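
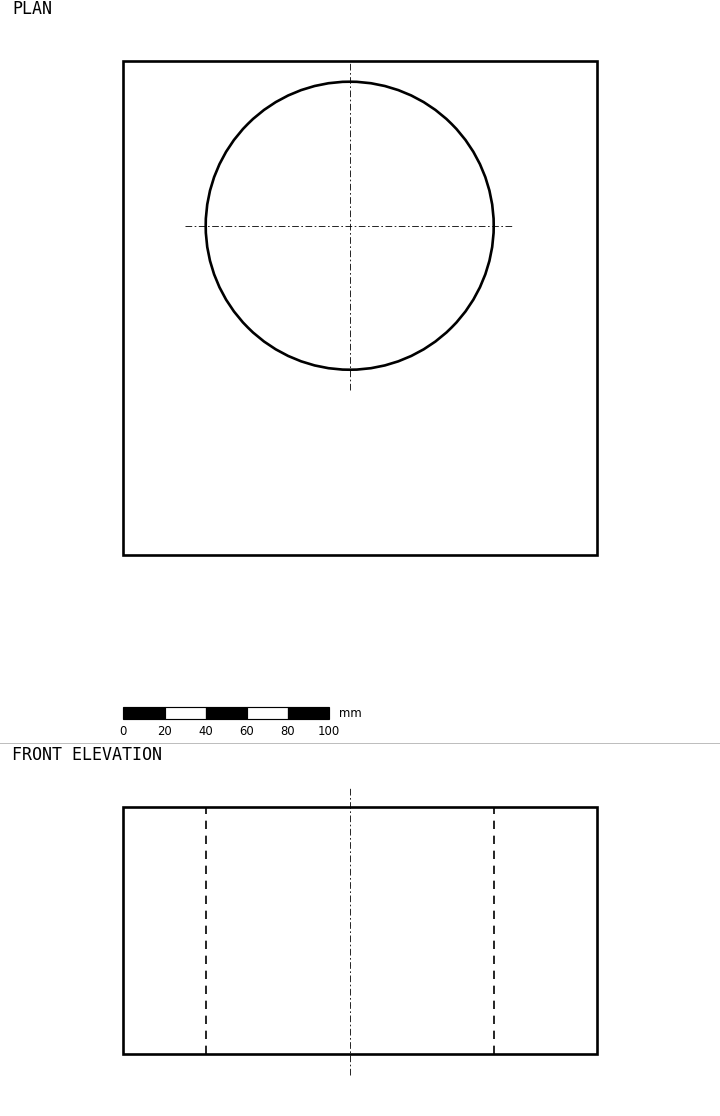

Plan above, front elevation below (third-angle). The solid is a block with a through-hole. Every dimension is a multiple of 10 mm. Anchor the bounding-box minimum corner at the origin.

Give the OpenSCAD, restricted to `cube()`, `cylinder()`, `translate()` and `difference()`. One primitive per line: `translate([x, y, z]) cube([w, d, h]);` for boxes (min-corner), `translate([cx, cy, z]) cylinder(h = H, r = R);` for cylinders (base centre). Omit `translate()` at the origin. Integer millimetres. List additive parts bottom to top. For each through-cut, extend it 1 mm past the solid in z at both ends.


difference() {
  cube([230, 240, 120]);
  translate([110, 160, -1]) cylinder(h = 122, r = 70);
}


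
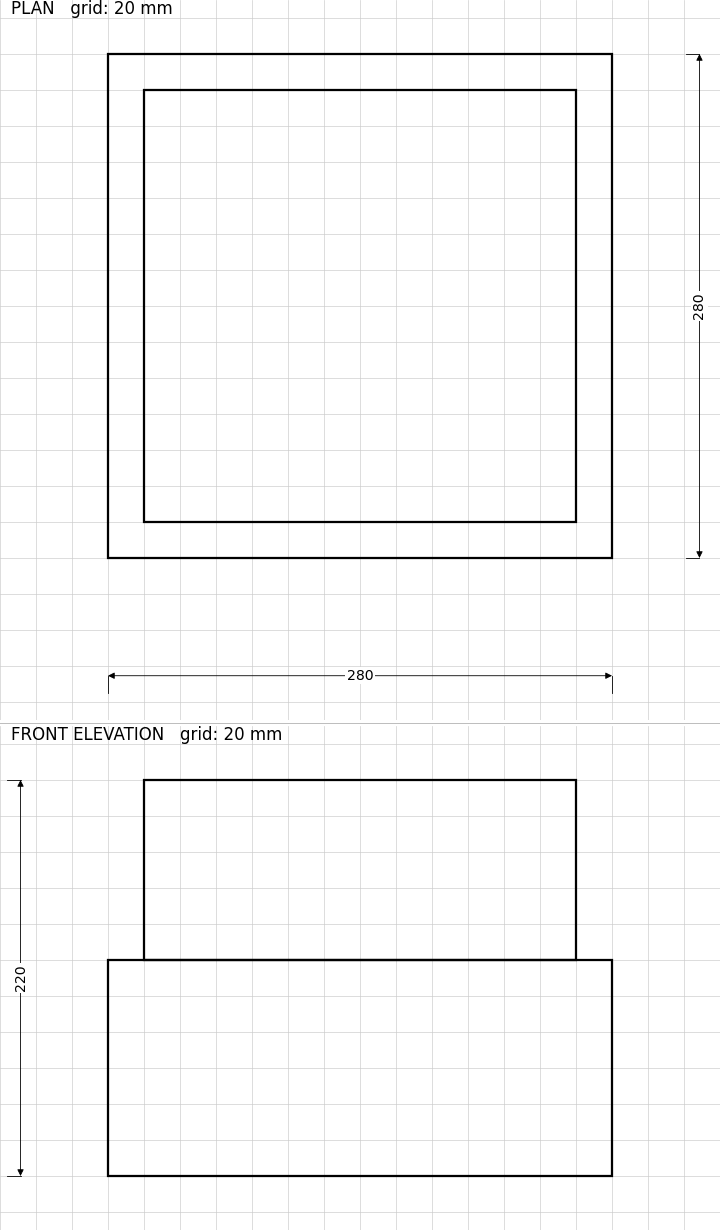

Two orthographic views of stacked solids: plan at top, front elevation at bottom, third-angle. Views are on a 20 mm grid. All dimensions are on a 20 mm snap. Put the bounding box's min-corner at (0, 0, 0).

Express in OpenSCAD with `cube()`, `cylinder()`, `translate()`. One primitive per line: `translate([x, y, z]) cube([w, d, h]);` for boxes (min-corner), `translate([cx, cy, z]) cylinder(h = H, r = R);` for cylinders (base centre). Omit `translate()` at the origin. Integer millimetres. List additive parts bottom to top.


cube([280, 280, 120]);
translate([20, 20, 120]) cube([240, 240, 100]);


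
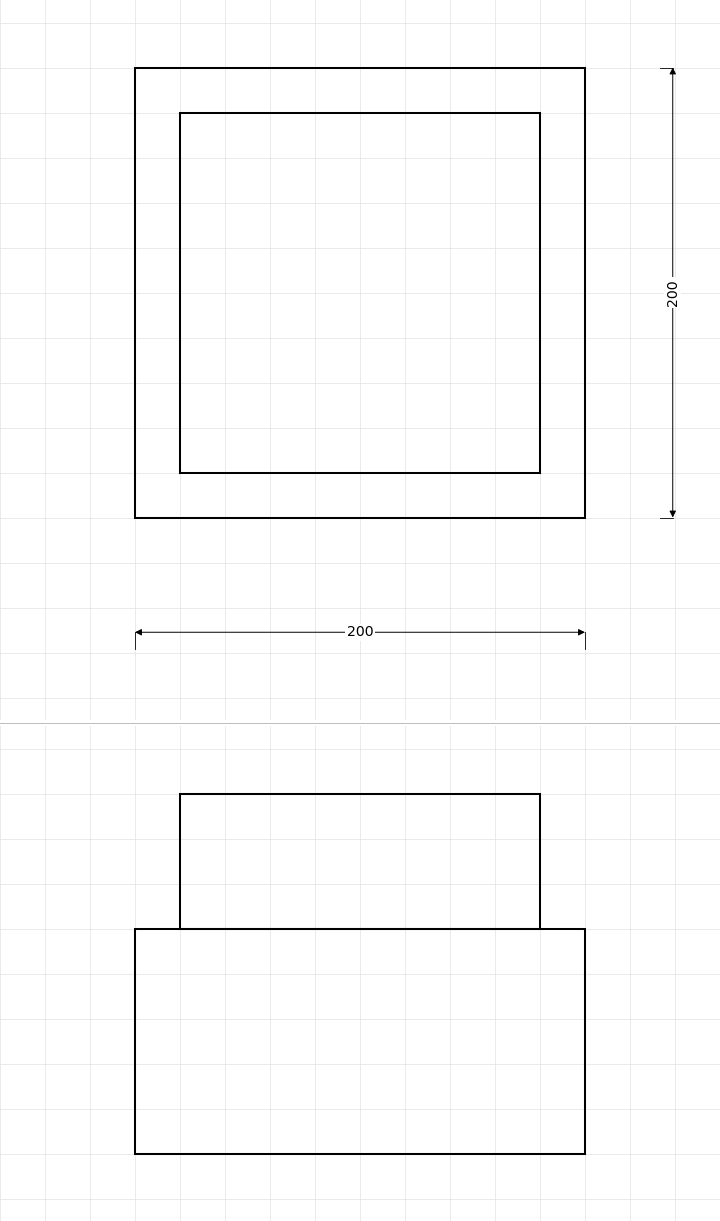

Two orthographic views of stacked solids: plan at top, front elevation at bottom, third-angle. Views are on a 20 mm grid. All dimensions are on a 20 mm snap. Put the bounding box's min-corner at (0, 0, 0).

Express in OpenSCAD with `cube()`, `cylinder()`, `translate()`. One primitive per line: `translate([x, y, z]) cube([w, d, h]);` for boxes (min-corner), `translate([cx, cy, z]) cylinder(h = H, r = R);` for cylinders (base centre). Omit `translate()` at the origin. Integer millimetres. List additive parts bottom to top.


cube([200, 200, 100]);
translate([20, 20, 100]) cube([160, 160, 60]);


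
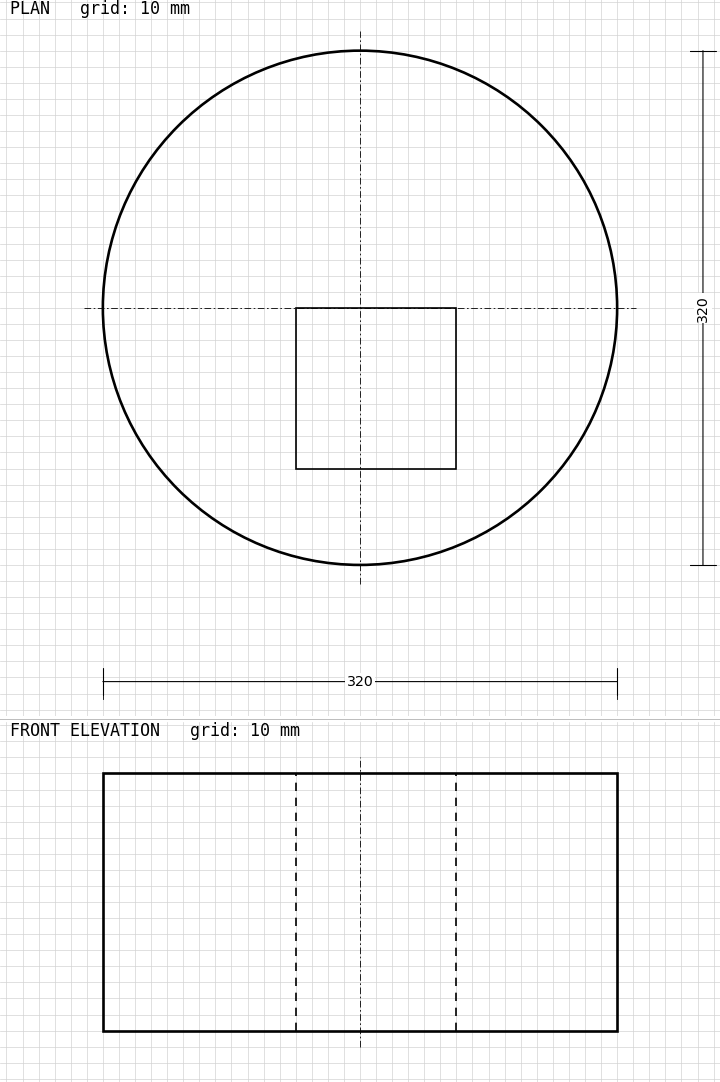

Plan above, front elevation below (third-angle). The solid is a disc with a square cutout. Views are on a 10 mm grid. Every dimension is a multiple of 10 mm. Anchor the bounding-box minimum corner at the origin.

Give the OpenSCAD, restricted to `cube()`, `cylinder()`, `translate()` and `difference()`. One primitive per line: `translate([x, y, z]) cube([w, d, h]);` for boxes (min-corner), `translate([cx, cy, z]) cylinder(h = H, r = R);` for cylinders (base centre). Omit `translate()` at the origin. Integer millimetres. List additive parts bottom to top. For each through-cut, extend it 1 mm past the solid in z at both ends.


difference() {
  translate([160, 160, 0]) cylinder(h = 160, r = 160);
  translate([120, 60, -1]) cube([100, 100, 162]);
}


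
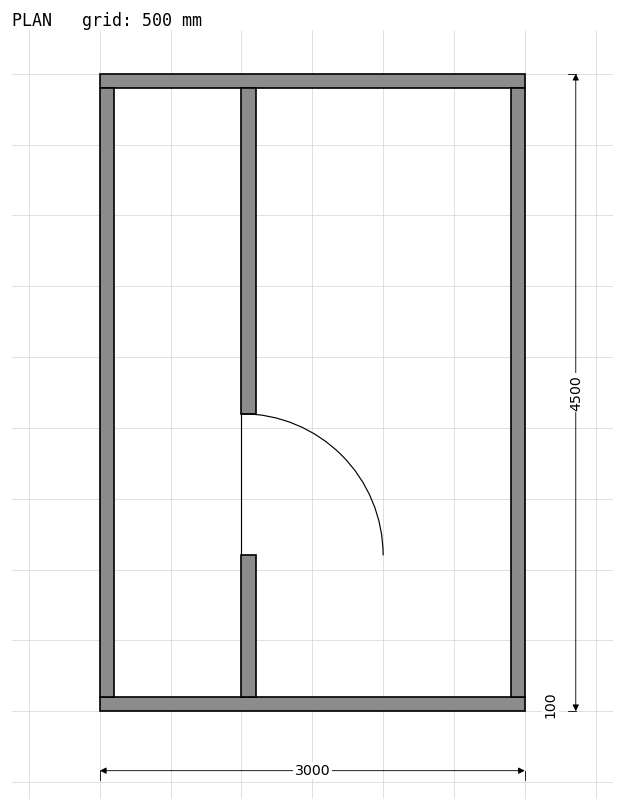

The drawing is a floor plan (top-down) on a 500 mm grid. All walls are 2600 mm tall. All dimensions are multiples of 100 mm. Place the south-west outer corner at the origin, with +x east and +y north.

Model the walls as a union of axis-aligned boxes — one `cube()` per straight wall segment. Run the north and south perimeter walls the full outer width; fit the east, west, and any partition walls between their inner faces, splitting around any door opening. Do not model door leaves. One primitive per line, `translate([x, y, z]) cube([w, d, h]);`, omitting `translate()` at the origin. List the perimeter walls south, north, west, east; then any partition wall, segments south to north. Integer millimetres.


cube([3000, 100, 2600]);
translate([0, 4400, 0]) cube([3000, 100, 2600]);
translate([0, 100, 0]) cube([100, 4300, 2600]);
translate([2900, 100, 0]) cube([100, 4300, 2600]);
translate([1000, 100, 0]) cube([100, 1000, 2600]);
translate([1000, 2100, 0]) cube([100, 2300, 2600]);


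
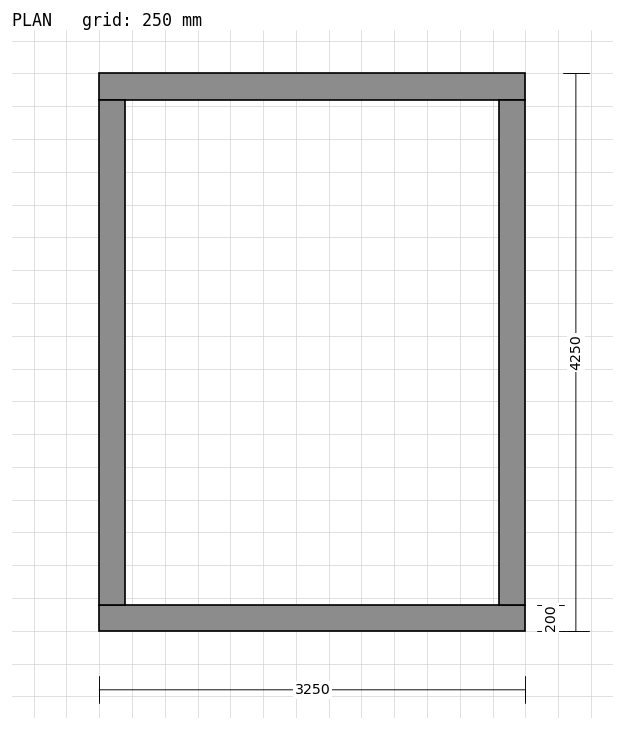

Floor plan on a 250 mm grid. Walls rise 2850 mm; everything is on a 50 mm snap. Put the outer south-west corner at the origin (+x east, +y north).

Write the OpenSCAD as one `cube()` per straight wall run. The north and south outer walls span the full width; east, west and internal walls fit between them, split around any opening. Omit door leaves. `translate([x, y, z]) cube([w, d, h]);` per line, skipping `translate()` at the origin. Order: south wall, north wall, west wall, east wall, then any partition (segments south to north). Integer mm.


cube([3250, 200, 2850]);
translate([0, 4050, 0]) cube([3250, 200, 2850]);
translate([0, 200, 0]) cube([200, 3850, 2850]);
translate([3050, 200, 0]) cube([200, 3850, 2850]);


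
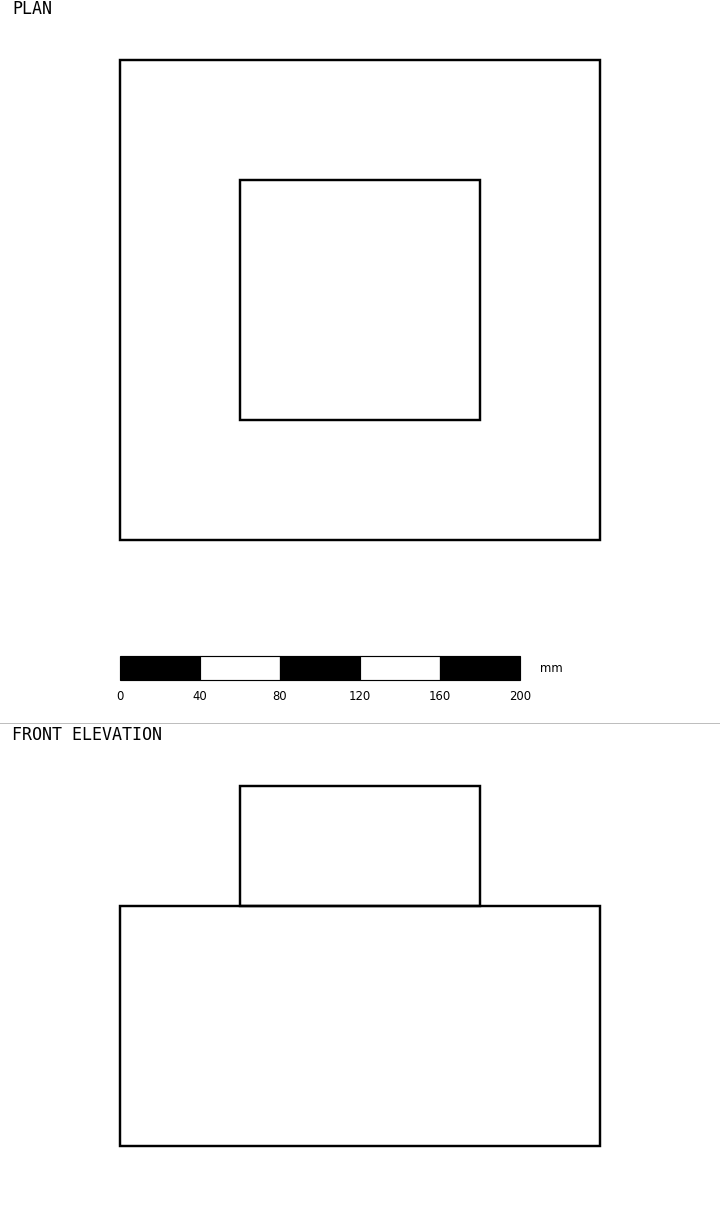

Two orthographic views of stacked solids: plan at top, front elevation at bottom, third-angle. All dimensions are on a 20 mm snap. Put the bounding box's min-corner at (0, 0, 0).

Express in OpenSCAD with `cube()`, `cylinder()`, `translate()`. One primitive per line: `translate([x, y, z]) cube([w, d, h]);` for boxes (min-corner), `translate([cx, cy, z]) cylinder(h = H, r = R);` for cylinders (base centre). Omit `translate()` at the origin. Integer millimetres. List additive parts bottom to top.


cube([240, 240, 120]);
translate([60, 60, 120]) cube([120, 120, 60]);


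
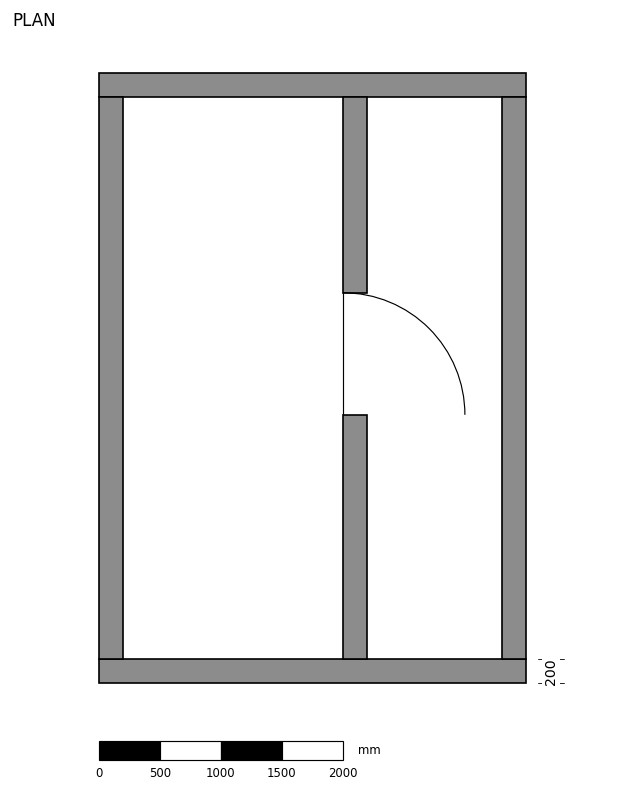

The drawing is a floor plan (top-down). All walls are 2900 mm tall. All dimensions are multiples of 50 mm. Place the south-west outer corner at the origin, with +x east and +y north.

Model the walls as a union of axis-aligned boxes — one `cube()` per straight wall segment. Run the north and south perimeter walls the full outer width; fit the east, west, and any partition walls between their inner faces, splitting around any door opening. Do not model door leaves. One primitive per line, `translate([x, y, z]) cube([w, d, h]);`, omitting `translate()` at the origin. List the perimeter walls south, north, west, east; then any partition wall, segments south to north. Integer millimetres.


cube([3500, 200, 2900]);
translate([0, 4800, 0]) cube([3500, 200, 2900]);
translate([0, 200, 0]) cube([200, 4600, 2900]);
translate([3300, 200, 0]) cube([200, 4600, 2900]);
translate([2000, 200, 0]) cube([200, 2000, 2900]);
translate([2000, 3200, 0]) cube([200, 1600, 2900]);


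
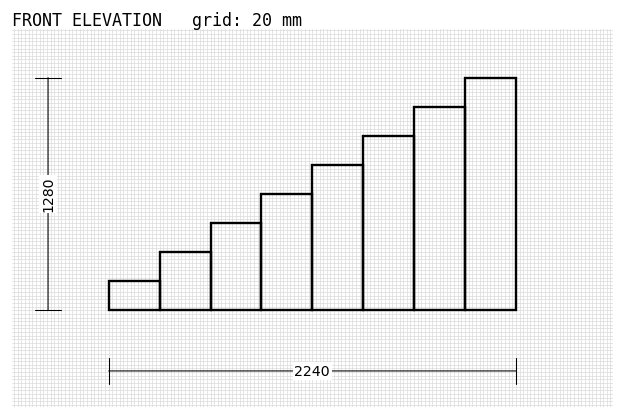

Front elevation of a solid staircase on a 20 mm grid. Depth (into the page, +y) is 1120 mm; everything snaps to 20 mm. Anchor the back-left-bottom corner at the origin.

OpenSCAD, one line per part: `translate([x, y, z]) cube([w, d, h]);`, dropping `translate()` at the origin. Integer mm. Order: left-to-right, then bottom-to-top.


cube([280, 1120, 160]);
translate([280, 0, 0]) cube([280, 1120, 320]);
translate([560, 0, 0]) cube([280, 1120, 480]);
translate([840, 0, 0]) cube([280, 1120, 640]);
translate([1120, 0, 0]) cube([280, 1120, 800]);
translate([1400, 0, 0]) cube([280, 1120, 960]);
translate([1680, 0, 0]) cube([280, 1120, 1120]);
translate([1960, 0, 0]) cube([280, 1120, 1280]);


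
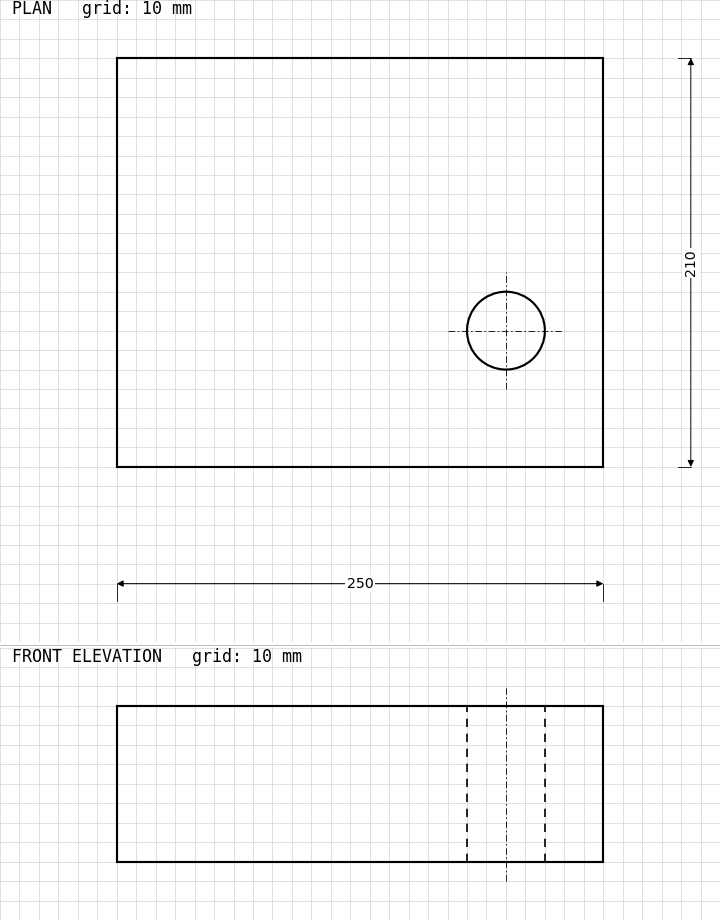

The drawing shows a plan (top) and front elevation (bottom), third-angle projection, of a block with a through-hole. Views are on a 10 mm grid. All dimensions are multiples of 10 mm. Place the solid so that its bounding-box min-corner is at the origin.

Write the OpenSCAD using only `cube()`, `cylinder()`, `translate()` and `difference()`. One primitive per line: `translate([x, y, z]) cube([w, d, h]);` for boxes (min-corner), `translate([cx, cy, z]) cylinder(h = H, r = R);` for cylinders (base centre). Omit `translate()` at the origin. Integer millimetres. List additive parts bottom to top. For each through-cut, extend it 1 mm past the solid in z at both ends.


difference() {
  cube([250, 210, 80]);
  translate([200, 70, -1]) cylinder(h = 82, r = 20);
}


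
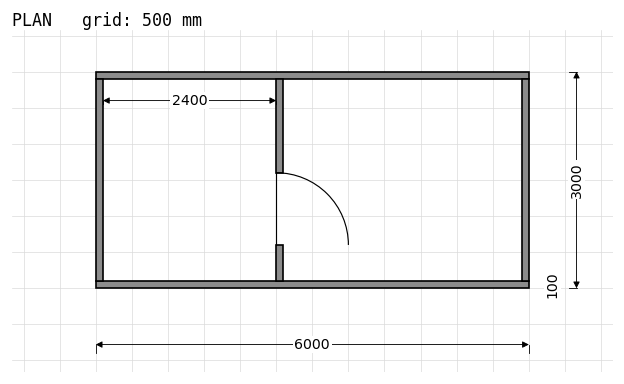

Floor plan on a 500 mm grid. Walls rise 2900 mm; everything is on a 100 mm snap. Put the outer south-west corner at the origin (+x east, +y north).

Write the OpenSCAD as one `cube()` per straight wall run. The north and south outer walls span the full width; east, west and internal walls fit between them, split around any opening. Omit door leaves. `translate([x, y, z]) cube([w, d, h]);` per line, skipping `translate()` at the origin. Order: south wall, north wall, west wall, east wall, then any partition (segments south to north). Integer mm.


cube([6000, 100, 2900]);
translate([0, 2900, 0]) cube([6000, 100, 2900]);
translate([0, 100, 0]) cube([100, 2800, 2900]);
translate([5900, 100, 0]) cube([100, 2800, 2900]);
translate([2500, 100, 0]) cube([100, 500, 2900]);
translate([2500, 1600, 0]) cube([100, 1300, 2900]);


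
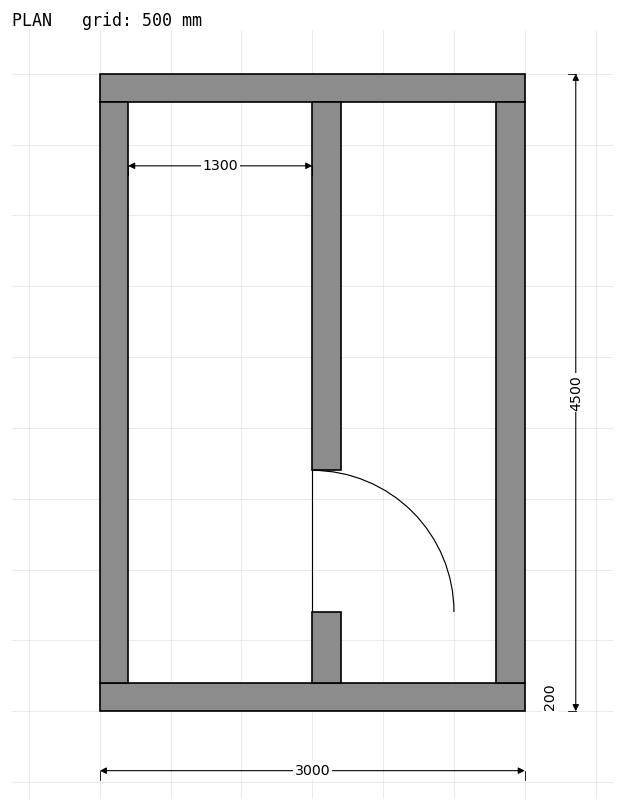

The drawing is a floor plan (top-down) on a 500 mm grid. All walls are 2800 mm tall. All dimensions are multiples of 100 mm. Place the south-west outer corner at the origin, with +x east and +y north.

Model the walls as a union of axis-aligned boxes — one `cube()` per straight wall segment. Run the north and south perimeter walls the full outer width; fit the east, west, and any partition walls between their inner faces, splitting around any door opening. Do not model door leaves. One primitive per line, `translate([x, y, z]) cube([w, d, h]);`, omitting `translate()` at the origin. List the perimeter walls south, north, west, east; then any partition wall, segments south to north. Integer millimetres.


cube([3000, 200, 2800]);
translate([0, 4300, 0]) cube([3000, 200, 2800]);
translate([0, 200, 0]) cube([200, 4100, 2800]);
translate([2800, 200, 0]) cube([200, 4100, 2800]);
translate([1500, 200, 0]) cube([200, 500, 2800]);
translate([1500, 1700, 0]) cube([200, 2600, 2800]);


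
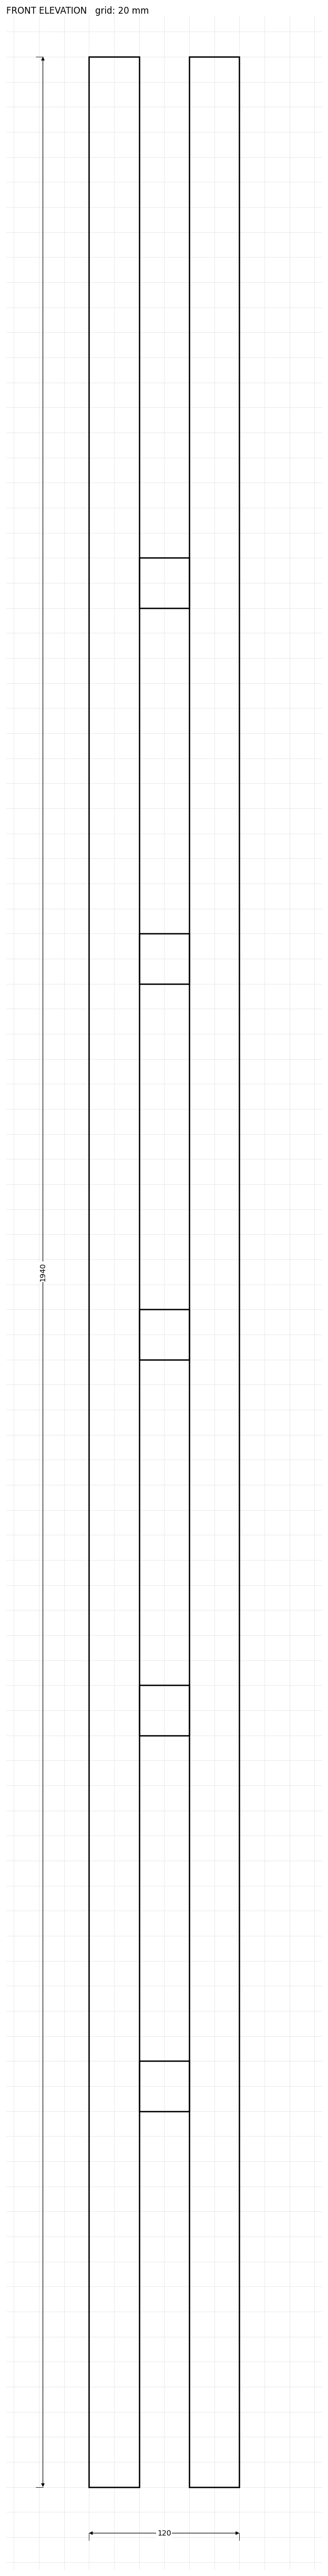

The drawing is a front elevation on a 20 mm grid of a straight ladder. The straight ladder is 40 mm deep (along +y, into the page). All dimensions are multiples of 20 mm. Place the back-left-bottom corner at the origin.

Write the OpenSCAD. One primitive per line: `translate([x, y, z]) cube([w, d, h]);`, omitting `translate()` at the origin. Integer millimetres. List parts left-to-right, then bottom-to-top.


cube([40, 40, 1940]);
translate([40, 0, 300]) cube([40, 40, 40]);
translate([40, 0, 600]) cube([40, 40, 40]);
translate([40, 0, 900]) cube([40, 40, 40]);
translate([40, 0, 1200]) cube([40, 40, 40]);
translate([40, 0, 1500]) cube([40, 40, 40]);
translate([80, 0, 0]) cube([40, 40, 1940]);


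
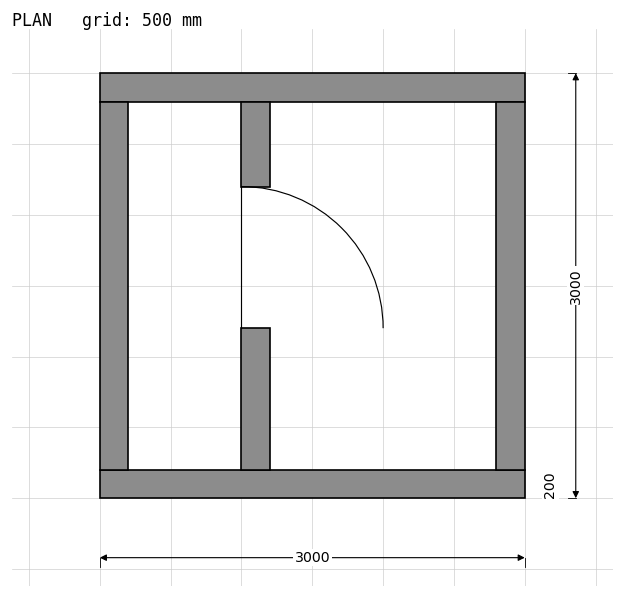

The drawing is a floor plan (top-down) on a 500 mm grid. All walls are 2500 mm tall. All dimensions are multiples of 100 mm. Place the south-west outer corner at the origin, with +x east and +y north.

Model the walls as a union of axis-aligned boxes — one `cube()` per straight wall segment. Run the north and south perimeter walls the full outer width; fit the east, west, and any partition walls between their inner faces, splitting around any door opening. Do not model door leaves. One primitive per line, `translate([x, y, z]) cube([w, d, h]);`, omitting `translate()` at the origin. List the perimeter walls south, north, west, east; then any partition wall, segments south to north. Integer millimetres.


cube([3000, 200, 2500]);
translate([0, 2800, 0]) cube([3000, 200, 2500]);
translate([0, 200, 0]) cube([200, 2600, 2500]);
translate([2800, 200, 0]) cube([200, 2600, 2500]);
translate([1000, 200, 0]) cube([200, 1000, 2500]);
translate([1000, 2200, 0]) cube([200, 600, 2500]);


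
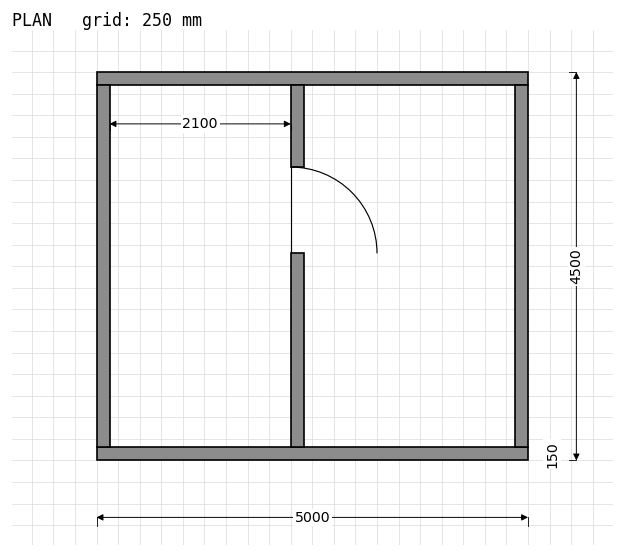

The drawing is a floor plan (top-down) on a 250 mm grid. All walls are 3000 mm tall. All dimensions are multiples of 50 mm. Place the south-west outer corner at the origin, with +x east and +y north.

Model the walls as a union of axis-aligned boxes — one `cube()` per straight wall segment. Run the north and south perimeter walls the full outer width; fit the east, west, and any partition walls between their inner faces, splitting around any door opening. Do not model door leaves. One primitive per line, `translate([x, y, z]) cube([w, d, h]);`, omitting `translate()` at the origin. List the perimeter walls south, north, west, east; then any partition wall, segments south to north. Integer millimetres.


cube([5000, 150, 3000]);
translate([0, 4350, 0]) cube([5000, 150, 3000]);
translate([0, 150, 0]) cube([150, 4200, 3000]);
translate([4850, 150, 0]) cube([150, 4200, 3000]);
translate([2250, 150, 0]) cube([150, 2250, 3000]);
translate([2250, 3400, 0]) cube([150, 950, 3000]);


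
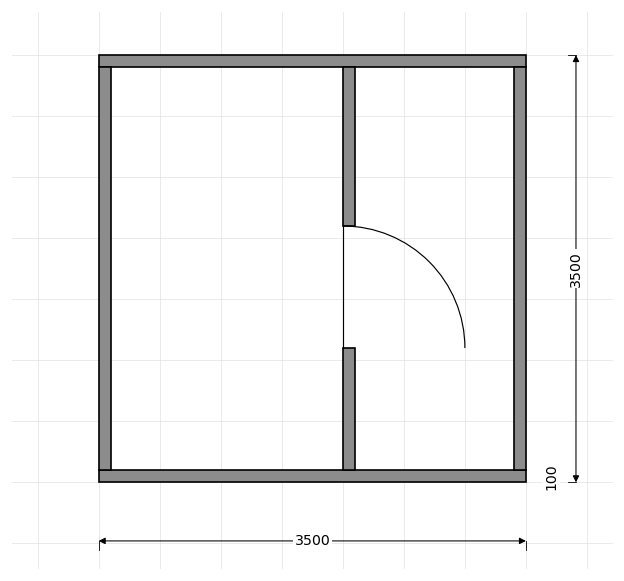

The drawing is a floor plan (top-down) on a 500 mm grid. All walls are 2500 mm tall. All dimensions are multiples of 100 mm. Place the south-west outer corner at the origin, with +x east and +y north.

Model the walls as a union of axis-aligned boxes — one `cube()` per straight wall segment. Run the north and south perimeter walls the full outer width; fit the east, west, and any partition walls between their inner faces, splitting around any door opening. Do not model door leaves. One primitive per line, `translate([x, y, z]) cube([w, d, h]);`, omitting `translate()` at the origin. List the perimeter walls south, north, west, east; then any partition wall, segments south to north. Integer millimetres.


cube([3500, 100, 2500]);
translate([0, 3400, 0]) cube([3500, 100, 2500]);
translate([0, 100, 0]) cube([100, 3300, 2500]);
translate([3400, 100, 0]) cube([100, 3300, 2500]);
translate([2000, 100, 0]) cube([100, 1000, 2500]);
translate([2000, 2100, 0]) cube([100, 1300, 2500]);


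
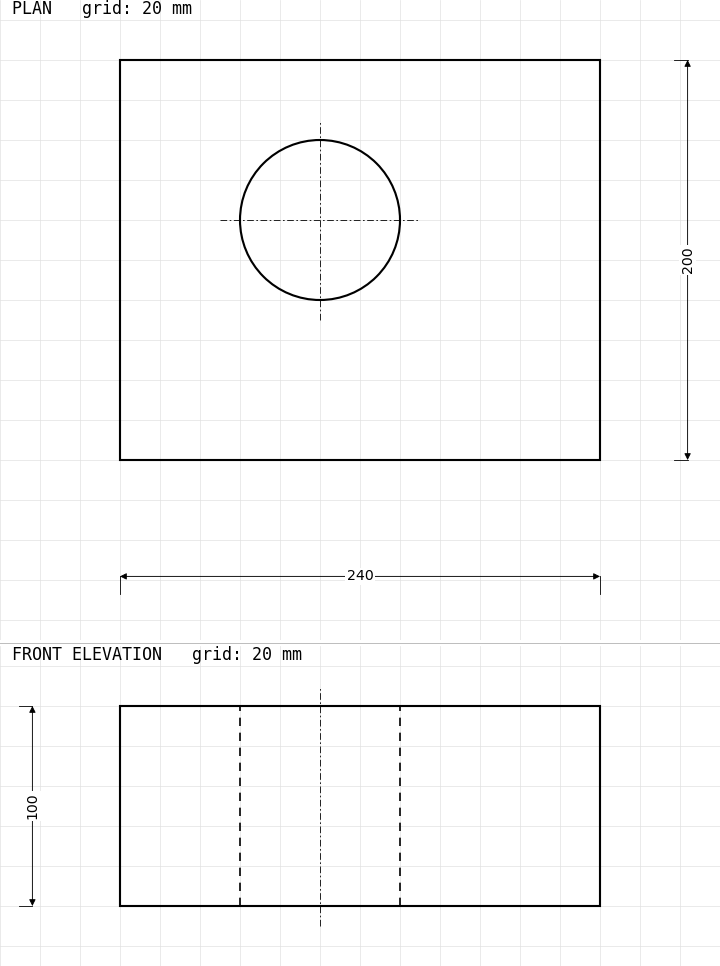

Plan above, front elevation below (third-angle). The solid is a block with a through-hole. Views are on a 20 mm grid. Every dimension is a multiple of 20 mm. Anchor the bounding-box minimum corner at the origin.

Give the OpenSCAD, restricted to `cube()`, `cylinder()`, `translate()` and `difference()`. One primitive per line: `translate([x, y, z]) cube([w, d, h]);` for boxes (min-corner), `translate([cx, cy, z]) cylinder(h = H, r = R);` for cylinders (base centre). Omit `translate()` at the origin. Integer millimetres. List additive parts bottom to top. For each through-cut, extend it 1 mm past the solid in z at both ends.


difference() {
  cube([240, 200, 100]);
  translate([100, 120, -1]) cylinder(h = 102, r = 40);
}


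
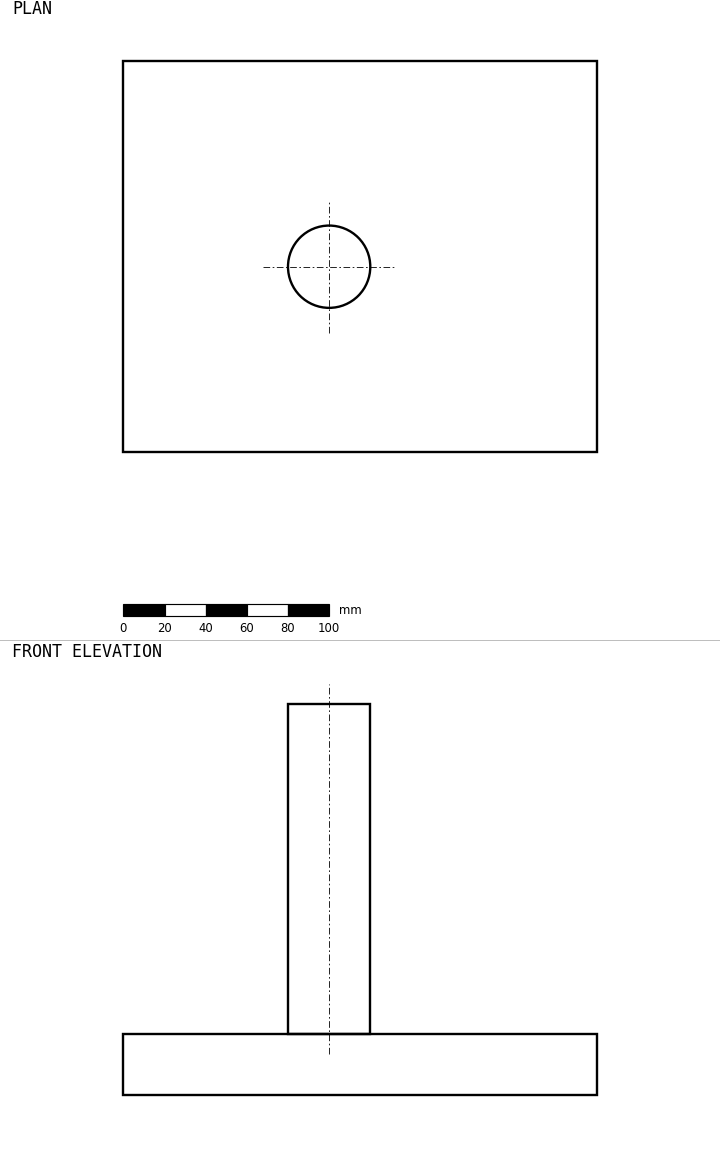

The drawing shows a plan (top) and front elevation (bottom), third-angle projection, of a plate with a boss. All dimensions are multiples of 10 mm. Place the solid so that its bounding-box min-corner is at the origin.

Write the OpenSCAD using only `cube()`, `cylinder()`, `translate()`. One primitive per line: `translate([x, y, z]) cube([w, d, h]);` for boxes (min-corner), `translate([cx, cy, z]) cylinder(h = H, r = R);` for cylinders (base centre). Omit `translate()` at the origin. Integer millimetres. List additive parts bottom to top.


cube([230, 190, 30]);
translate([100, 90, 30]) cylinder(h = 160, r = 20);


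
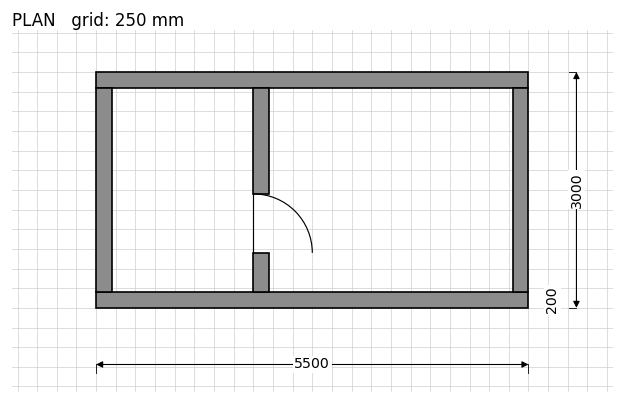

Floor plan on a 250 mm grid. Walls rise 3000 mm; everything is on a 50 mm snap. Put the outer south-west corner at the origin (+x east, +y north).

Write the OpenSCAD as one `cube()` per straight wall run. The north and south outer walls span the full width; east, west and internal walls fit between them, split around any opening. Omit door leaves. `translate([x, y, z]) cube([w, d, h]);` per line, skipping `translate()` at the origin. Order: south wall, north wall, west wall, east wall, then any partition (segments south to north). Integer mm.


cube([5500, 200, 3000]);
translate([0, 2800, 0]) cube([5500, 200, 3000]);
translate([0, 200, 0]) cube([200, 2600, 3000]);
translate([5300, 200, 0]) cube([200, 2600, 3000]);
translate([2000, 200, 0]) cube([200, 500, 3000]);
translate([2000, 1450, 0]) cube([200, 1350, 3000]);


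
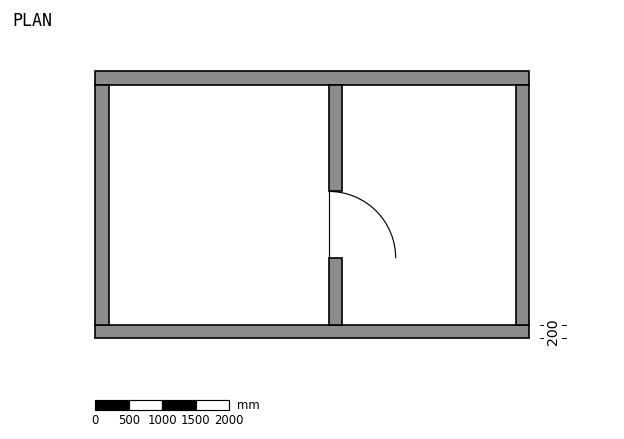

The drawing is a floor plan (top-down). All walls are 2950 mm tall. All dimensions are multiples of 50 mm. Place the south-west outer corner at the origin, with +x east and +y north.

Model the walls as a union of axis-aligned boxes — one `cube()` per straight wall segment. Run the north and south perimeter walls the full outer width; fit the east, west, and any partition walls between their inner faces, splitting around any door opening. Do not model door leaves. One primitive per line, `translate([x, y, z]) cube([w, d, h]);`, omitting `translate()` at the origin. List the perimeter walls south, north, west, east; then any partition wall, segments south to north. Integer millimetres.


cube([6500, 200, 2950]);
translate([0, 3800, 0]) cube([6500, 200, 2950]);
translate([0, 200, 0]) cube([200, 3600, 2950]);
translate([6300, 200, 0]) cube([200, 3600, 2950]);
translate([3500, 200, 0]) cube([200, 1000, 2950]);
translate([3500, 2200, 0]) cube([200, 1600, 2950]);


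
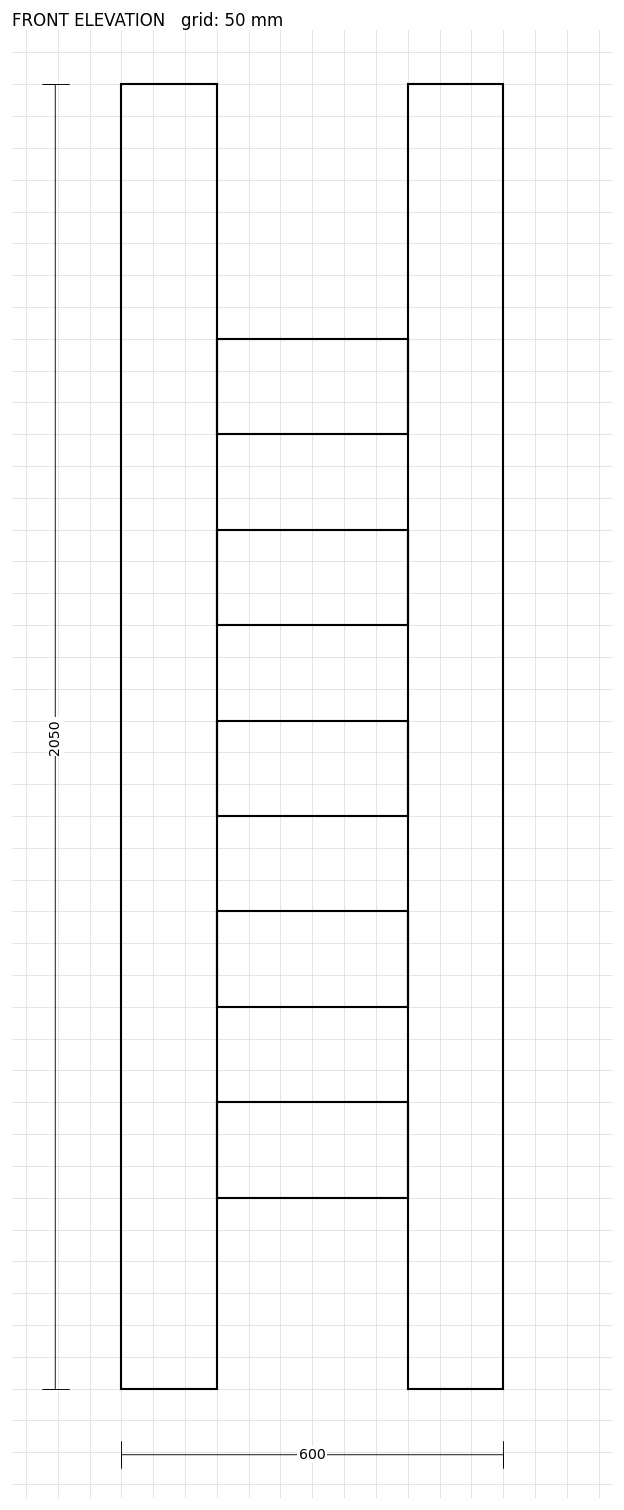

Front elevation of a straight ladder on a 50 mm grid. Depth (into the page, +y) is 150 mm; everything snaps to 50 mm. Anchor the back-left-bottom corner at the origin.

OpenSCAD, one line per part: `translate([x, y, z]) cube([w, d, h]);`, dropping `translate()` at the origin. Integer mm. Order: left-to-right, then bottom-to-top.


cube([150, 150, 2050]);
translate([150, 0, 300]) cube([300, 150, 150]);
translate([150, 0, 600]) cube([300, 150, 150]);
translate([150, 0, 900]) cube([300, 150, 150]);
translate([150, 0, 1200]) cube([300, 150, 150]);
translate([150, 0, 1500]) cube([300, 150, 150]);
translate([450, 0, 0]) cube([150, 150, 2050]);


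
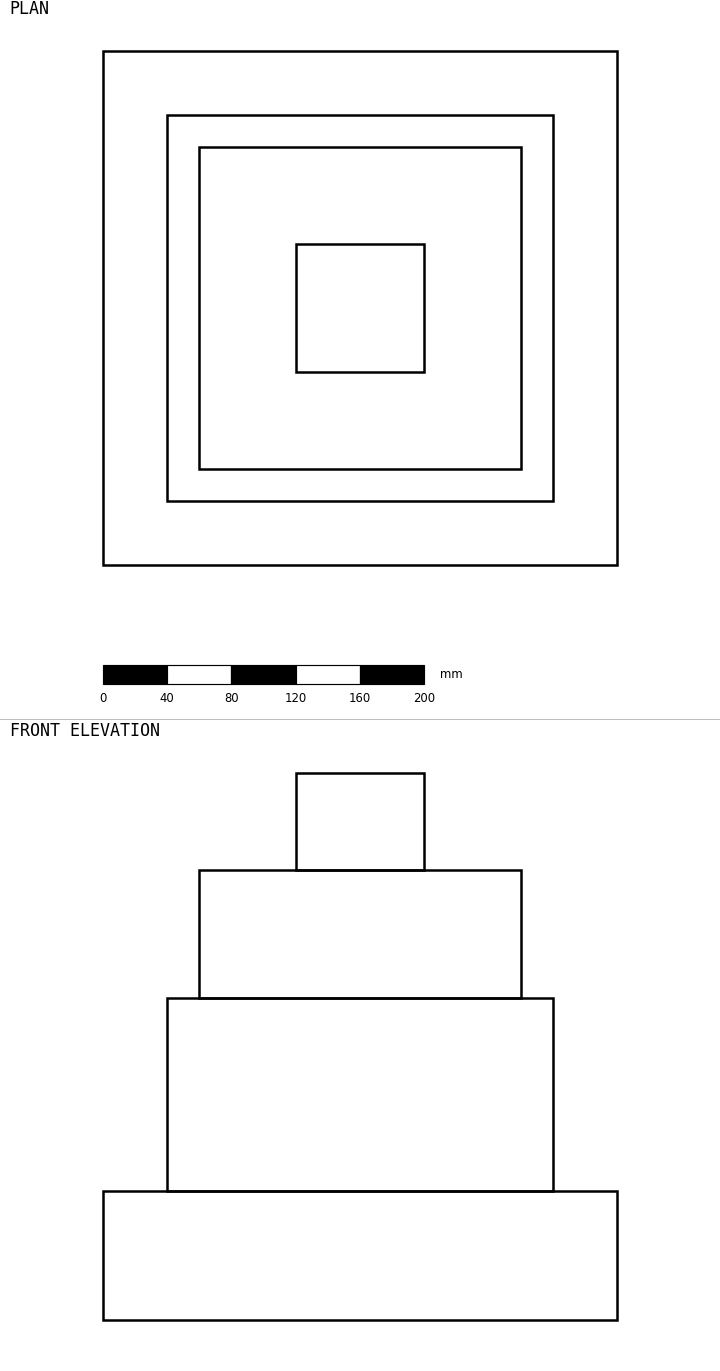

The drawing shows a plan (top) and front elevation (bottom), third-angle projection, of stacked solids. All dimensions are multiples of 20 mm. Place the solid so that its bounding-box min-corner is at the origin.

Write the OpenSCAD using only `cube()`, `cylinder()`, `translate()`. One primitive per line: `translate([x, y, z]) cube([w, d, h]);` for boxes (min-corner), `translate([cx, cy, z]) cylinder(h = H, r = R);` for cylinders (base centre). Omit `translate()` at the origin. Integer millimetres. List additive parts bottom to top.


cube([320, 320, 80]);
translate([40, 40, 80]) cube([240, 240, 120]);
translate([60, 60, 200]) cube([200, 200, 80]);
translate([120, 120, 280]) cube([80, 80, 60]);


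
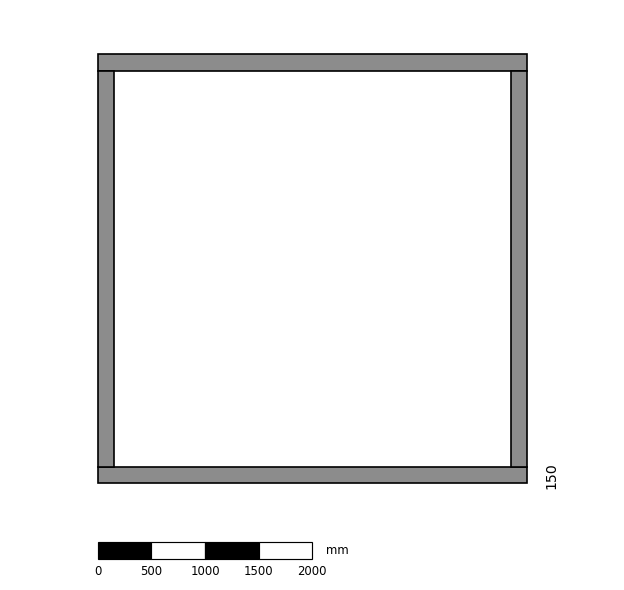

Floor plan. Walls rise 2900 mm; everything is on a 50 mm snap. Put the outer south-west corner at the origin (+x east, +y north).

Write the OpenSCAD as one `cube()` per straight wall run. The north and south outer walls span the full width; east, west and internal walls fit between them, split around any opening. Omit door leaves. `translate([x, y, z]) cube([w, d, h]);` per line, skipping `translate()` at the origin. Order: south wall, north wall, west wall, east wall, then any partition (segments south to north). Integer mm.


cube([4000, 150, 2900]);
translate([0, 3850, 0]) cube([4000, 150, 2900]);
translate([0, 150, 0]) cube([150, 3700, 2900]);
translate([3850, 150, 0]) cube([150, 3700, 2900]);


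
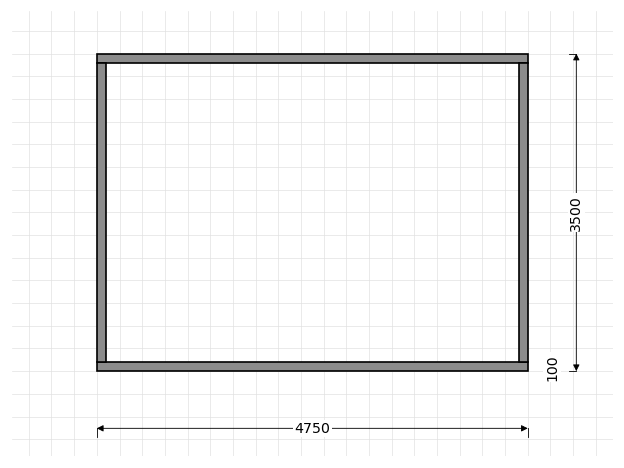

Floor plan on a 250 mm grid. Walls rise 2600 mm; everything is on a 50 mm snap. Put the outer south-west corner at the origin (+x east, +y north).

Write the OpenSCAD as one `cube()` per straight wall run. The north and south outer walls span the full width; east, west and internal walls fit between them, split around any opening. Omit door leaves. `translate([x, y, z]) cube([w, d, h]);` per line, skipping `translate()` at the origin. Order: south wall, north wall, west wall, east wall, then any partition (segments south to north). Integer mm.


cube([4750, 100, 2600]);
translate([0, 3400, 0]) cube([4750, 100, 2600]);
translate([0, 100, 0]) cube([100, 3300, 2600]);
translate([4650, 100, 0]) cube([100, 3300, 2600]);


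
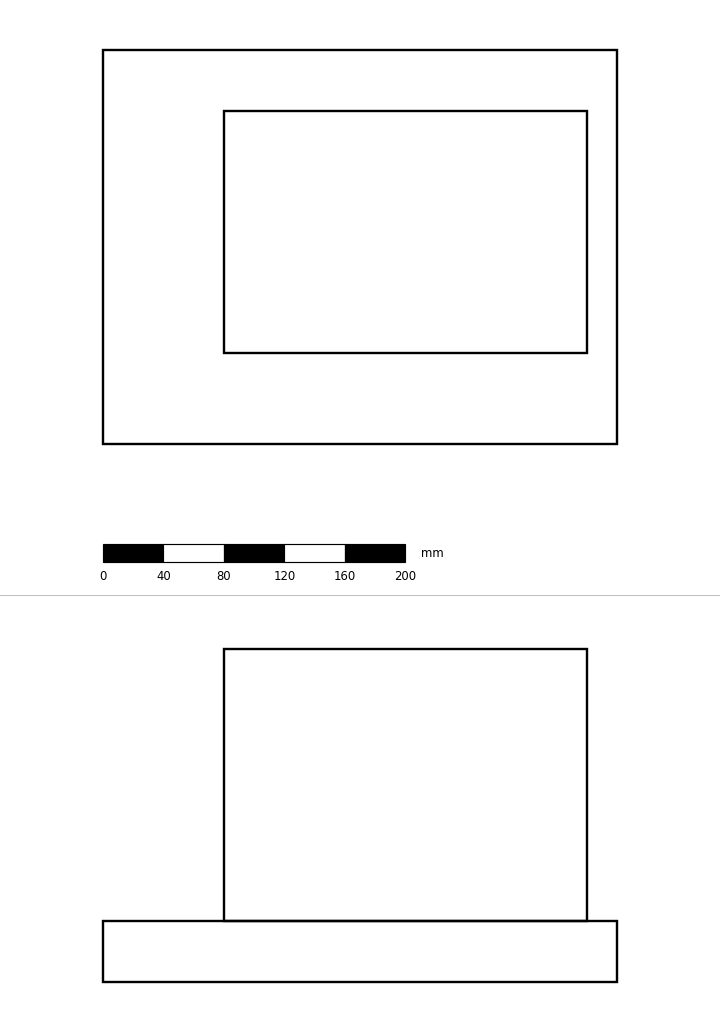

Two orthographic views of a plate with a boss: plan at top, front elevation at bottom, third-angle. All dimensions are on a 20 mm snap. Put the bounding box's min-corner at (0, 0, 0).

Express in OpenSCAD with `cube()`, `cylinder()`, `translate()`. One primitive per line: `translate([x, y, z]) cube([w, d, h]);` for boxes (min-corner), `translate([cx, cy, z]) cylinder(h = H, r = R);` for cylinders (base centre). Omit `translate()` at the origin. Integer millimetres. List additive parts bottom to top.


cube([340, 260, 40]);
translate([80, 60, 40]) cube([240, 160, 180]);


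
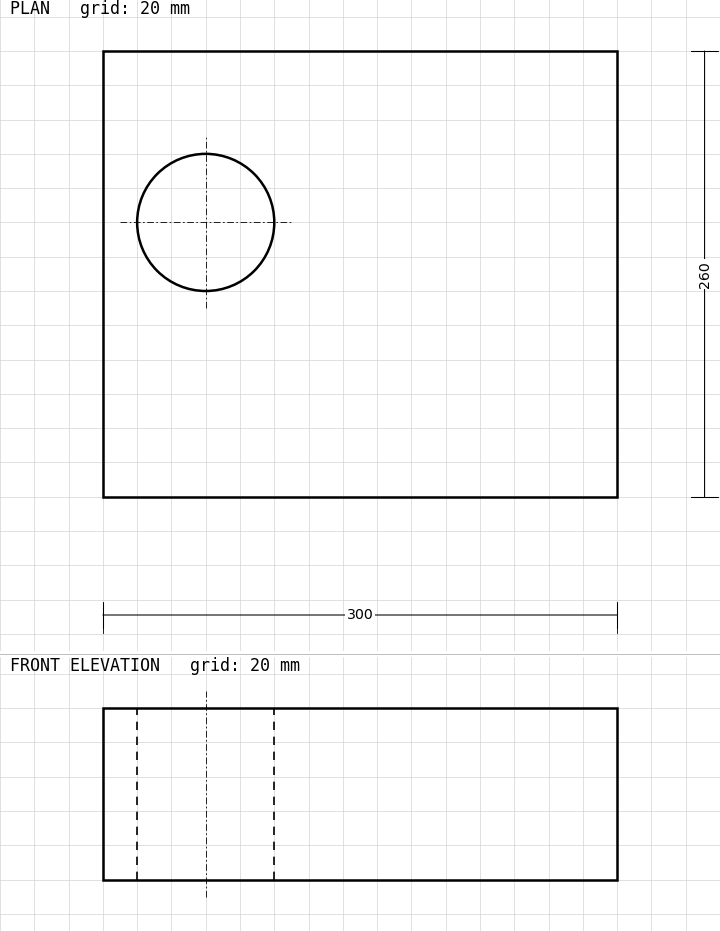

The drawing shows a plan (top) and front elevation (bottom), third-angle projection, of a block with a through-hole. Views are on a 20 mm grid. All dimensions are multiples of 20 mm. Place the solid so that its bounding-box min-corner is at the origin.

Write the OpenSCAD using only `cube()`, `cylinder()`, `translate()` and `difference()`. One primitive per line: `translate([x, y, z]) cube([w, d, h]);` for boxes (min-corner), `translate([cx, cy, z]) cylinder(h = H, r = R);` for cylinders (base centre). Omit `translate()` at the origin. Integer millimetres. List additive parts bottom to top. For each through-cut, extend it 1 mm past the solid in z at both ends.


difference() {
  cube([300, 260, 100]);
  translate([60, 160, -1]) cylinder(h = 102, r = 40);
}


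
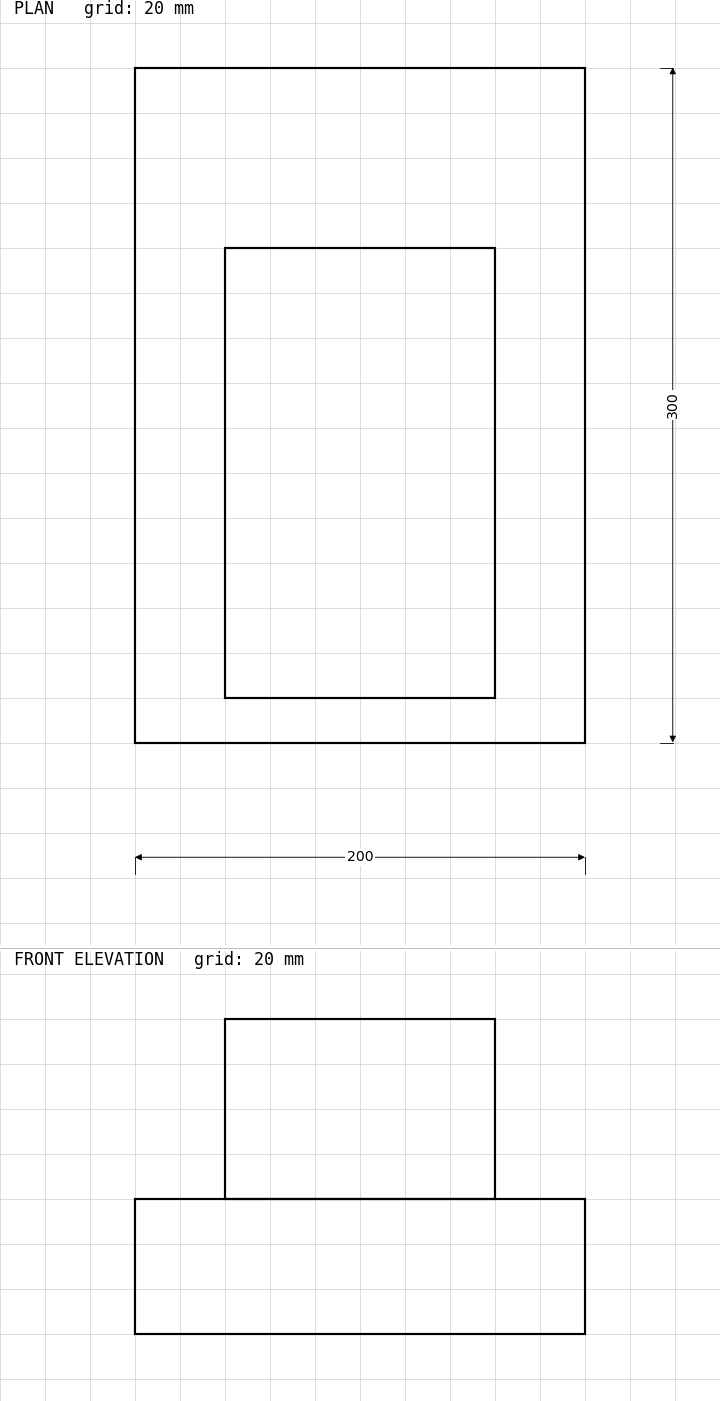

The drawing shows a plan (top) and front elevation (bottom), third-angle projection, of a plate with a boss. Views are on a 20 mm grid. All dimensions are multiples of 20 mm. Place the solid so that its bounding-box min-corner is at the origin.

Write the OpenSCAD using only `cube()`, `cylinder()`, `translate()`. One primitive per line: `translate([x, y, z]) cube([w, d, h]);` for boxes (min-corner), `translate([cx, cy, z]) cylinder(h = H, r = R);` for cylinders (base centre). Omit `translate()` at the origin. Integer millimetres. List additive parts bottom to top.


cube([200, 300, 60]);
translate([40, 20, 60]) cube([120, 200, 80]);


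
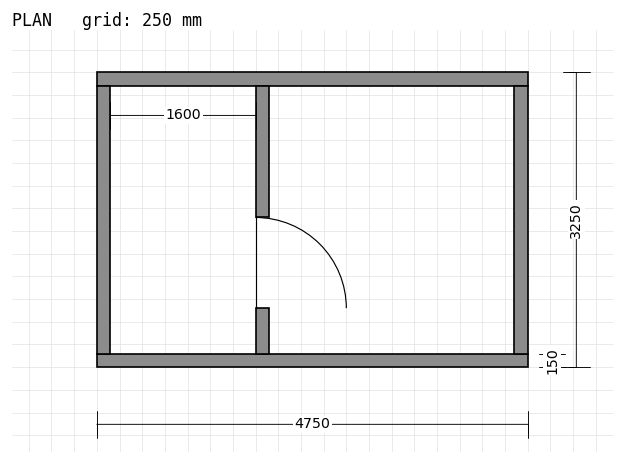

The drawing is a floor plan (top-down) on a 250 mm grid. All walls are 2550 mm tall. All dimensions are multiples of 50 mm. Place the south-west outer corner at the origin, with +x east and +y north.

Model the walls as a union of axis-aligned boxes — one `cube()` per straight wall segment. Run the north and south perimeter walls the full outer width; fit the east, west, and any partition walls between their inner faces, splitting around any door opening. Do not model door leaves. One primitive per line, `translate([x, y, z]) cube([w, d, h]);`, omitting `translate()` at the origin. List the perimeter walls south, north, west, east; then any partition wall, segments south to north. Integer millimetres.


cube([4750, 150, 2550]);
translate([0, 3100, 0]) cube([4750, 150, 2550]);
translate([0, 150, 0]) cube([150, 2950, 2550]);
translate([4600, 150, 0]) cube([150, 2950, 2550]);
translate([1750, 150, 0]) cube([150, 500, 2550]);
translate([1750, 1650, 0]) cube([150, 1450, 2550]);


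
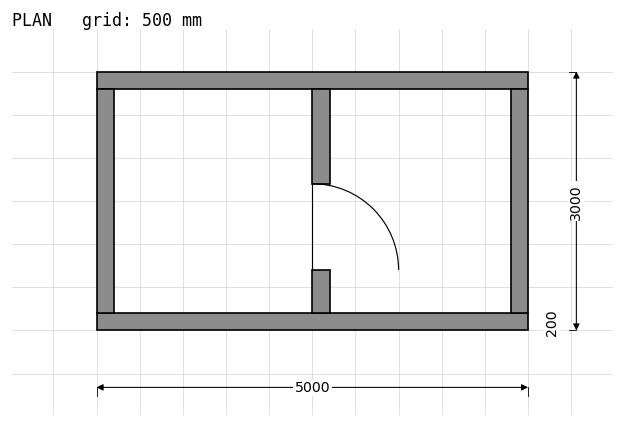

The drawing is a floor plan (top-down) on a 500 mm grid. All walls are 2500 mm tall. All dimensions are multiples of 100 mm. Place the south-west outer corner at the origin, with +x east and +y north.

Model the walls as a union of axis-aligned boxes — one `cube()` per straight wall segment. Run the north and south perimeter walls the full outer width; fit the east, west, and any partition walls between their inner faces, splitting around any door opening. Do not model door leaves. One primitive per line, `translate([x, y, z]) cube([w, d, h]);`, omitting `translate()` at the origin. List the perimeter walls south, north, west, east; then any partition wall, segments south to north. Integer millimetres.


cube([5000, 200, 2500]);
translate([0, 2800, 0]) cube([5000, 200, 2500]);
translate([0, 200, 0]) cube([200, 2600, 2500]);
translate([4800, 200, 0]) cube([200, 2600, 2500]);
translate([2500, 200, 0]) cube([200, 500, 2500]);
translate([2500, 1700, 0]) cube([200, 1100, 2500]);


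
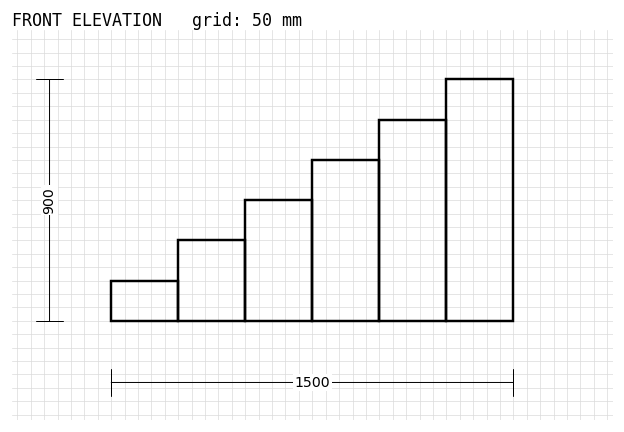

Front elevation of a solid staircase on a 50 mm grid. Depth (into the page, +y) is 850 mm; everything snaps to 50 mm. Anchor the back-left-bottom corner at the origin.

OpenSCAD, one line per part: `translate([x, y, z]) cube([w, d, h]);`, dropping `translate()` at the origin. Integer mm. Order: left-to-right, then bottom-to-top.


cube([250, 850, 150]);
translate([250, 0, 0]) cube([250, 850, 300]);
translate([500, 0, 0]) cube([250, 850, 450]);
translate([750, 0, 0]) cube([250, 850, 600]);
translate([1000, 0, 0]) cube([250, 850, 750]);
translate([1250, 0, 0]) cube([250, 850, 900]);


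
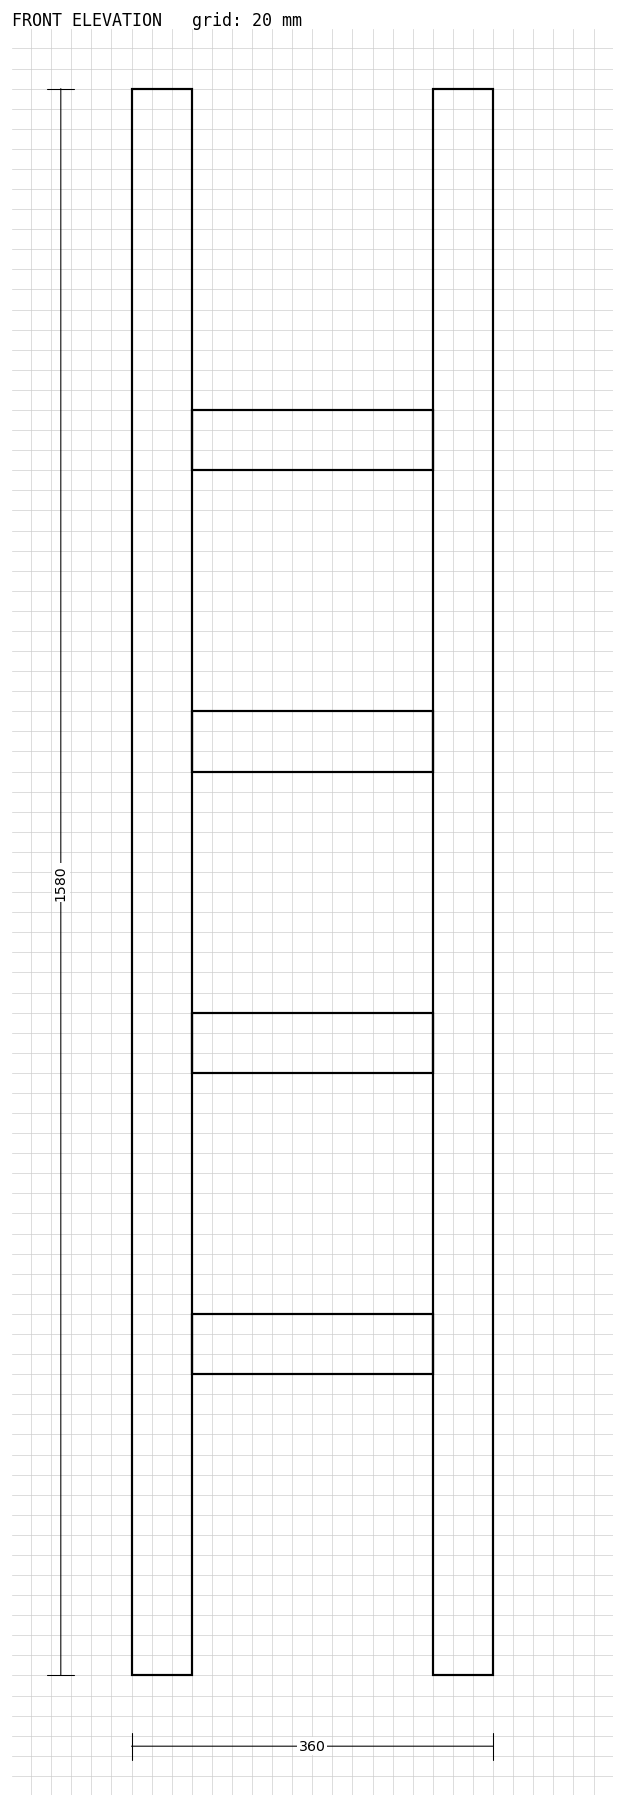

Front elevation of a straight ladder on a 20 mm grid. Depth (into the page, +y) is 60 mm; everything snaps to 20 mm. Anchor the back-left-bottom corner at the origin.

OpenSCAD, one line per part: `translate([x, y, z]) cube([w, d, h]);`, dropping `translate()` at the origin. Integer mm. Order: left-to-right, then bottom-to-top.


cube([60, 60, 1580]);
translate([60, 0, 300]) cube([240, 60, 60]);
translate([60, 0, 600]) cube([240, 60, 60]);
translate([60, 0, 900]) cube([240, 60, 60]);
translate([60, 0, 1200]) cube([240, 60, 60]);
translate([300, 0, 0]) cube([60, 60, 1580]);


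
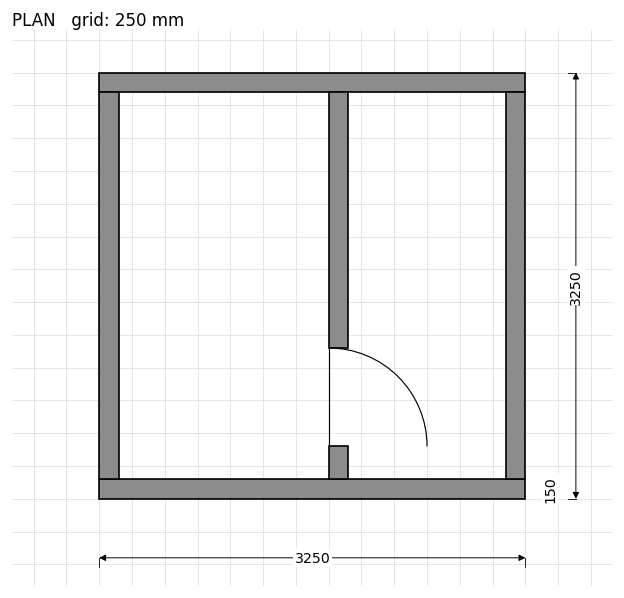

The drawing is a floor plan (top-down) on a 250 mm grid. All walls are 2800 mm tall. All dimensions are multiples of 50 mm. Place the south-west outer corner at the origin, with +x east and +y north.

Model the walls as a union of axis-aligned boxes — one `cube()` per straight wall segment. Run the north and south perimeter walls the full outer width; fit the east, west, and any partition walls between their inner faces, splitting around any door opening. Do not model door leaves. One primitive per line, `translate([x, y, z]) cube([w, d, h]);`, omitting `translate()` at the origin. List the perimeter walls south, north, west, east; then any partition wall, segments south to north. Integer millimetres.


cube([3250, 150, 2800]);
translate([0, 3100, 0]) cube([3250, 150, 2800]);
translate([0, 150, 0]) cube([150, 2950, 2800]);
translate([3100, 150, 0]) cube([150, 2950, 2800]);
translate([1750, 150, 0]) cube([150, 250, 2800]);
translate([1750, 1150, 0]) cube([150, 1950, 2800]);


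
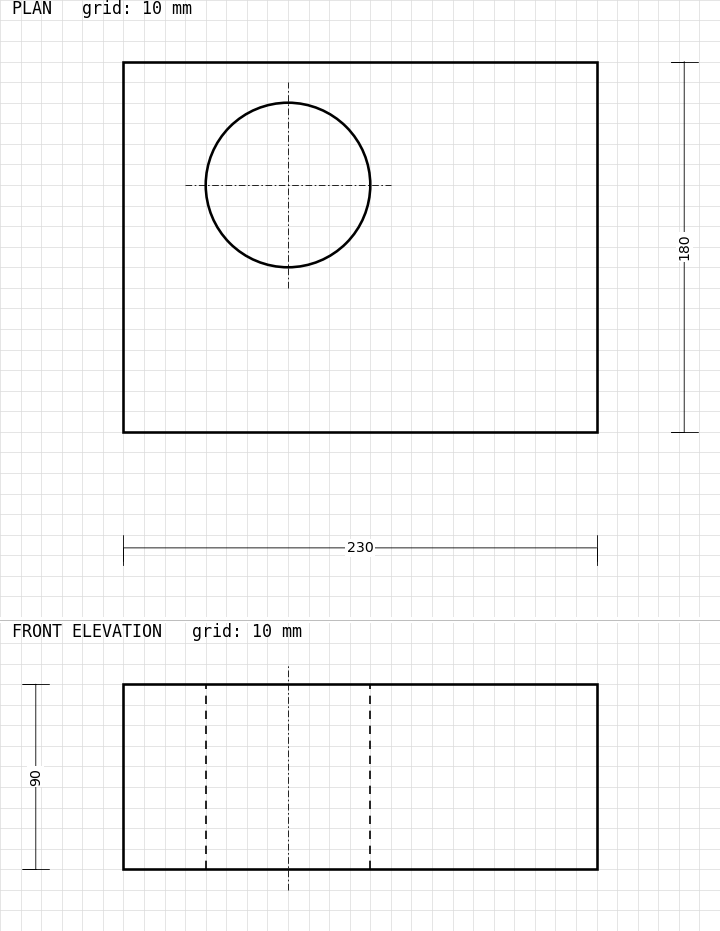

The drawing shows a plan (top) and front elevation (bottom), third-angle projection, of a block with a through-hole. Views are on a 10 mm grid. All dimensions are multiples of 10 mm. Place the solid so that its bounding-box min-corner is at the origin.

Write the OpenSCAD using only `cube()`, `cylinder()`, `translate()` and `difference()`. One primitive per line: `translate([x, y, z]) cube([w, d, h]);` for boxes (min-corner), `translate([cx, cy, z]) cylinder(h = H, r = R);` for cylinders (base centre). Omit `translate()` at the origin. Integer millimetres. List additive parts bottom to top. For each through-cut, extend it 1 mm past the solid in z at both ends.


difference() {
  cube([230, 180, 90]);
  translate([80, 120, -1]) cylinder(h = 92, r = 40);
}


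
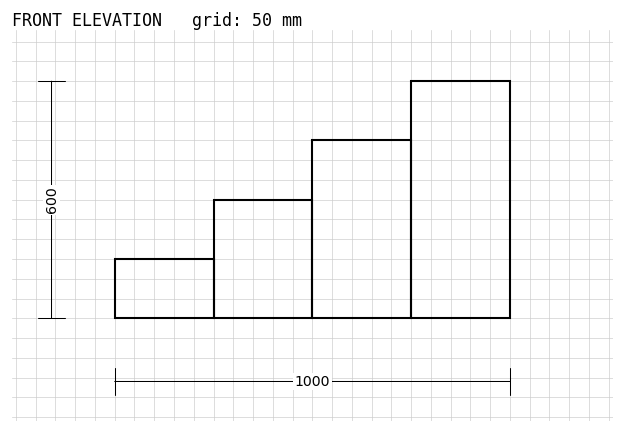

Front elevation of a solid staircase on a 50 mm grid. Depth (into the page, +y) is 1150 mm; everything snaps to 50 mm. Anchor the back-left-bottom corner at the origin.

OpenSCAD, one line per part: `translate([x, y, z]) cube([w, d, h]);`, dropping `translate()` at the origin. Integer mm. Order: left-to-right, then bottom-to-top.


cube([250, 1150, 150]);
translate([250, 0, 0]) cube([250, 1150, 300]);
translate([500, 0, 0]) cube([250, 1150, 450]);
translate([750, 0, 0]) cube([250, 1150, 600]);


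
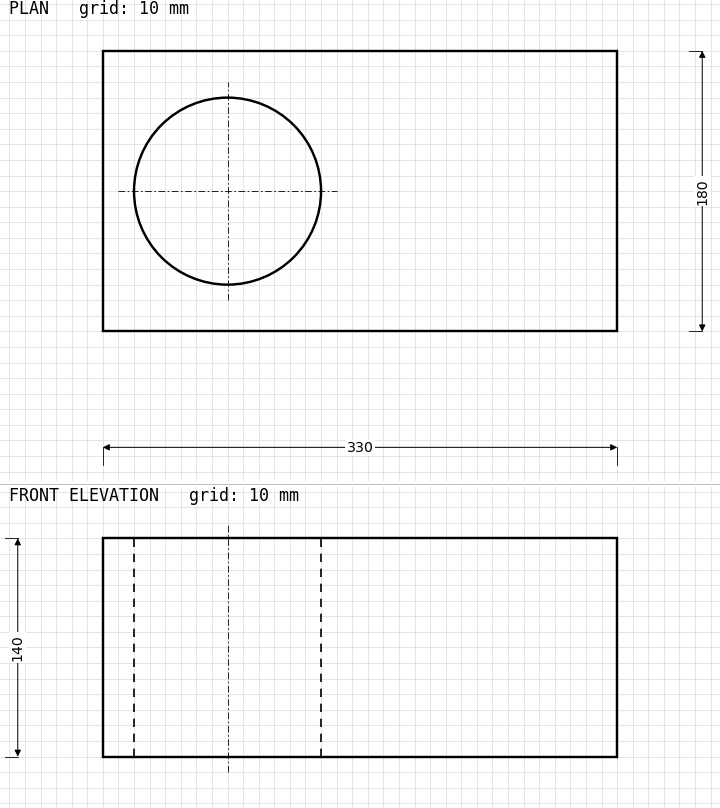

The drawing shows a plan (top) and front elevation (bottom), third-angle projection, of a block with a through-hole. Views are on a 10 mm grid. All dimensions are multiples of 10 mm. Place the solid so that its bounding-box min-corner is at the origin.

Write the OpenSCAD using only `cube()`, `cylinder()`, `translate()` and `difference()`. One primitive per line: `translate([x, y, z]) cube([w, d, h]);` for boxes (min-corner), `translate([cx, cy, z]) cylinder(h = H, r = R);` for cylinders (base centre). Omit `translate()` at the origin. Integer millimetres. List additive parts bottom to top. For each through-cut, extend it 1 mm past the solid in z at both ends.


difference() {
  cube([330, 180, 140]);
  translate([80, 90, -1]) cylinder(h = 142, r = 60);
}


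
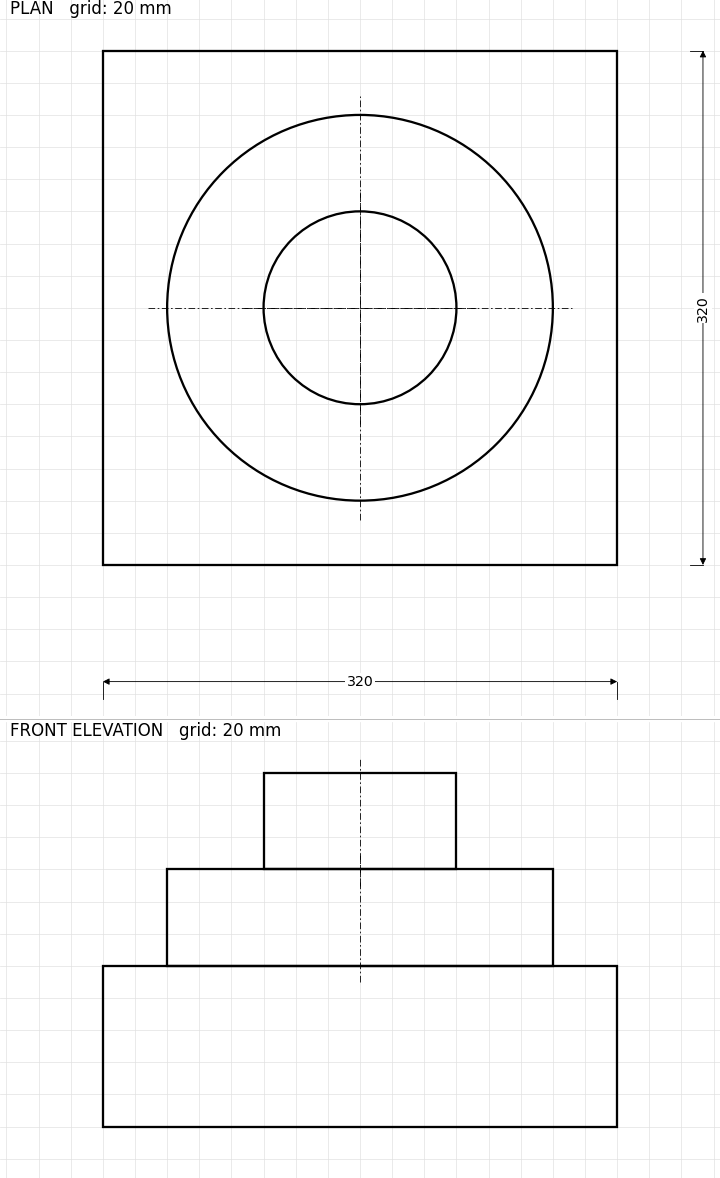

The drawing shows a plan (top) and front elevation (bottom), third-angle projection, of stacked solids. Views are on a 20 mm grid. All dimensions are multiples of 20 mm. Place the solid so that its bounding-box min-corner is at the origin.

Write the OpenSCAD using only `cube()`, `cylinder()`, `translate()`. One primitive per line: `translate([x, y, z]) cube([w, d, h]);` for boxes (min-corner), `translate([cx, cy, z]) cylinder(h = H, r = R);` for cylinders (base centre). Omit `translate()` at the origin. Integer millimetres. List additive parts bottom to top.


cube([320, 320, 100]);
translate([160, 160, 100]) cylinder(h = 60, r = 120);
translate([160, 160, 160]) cylinder(h = 60, r = 60);


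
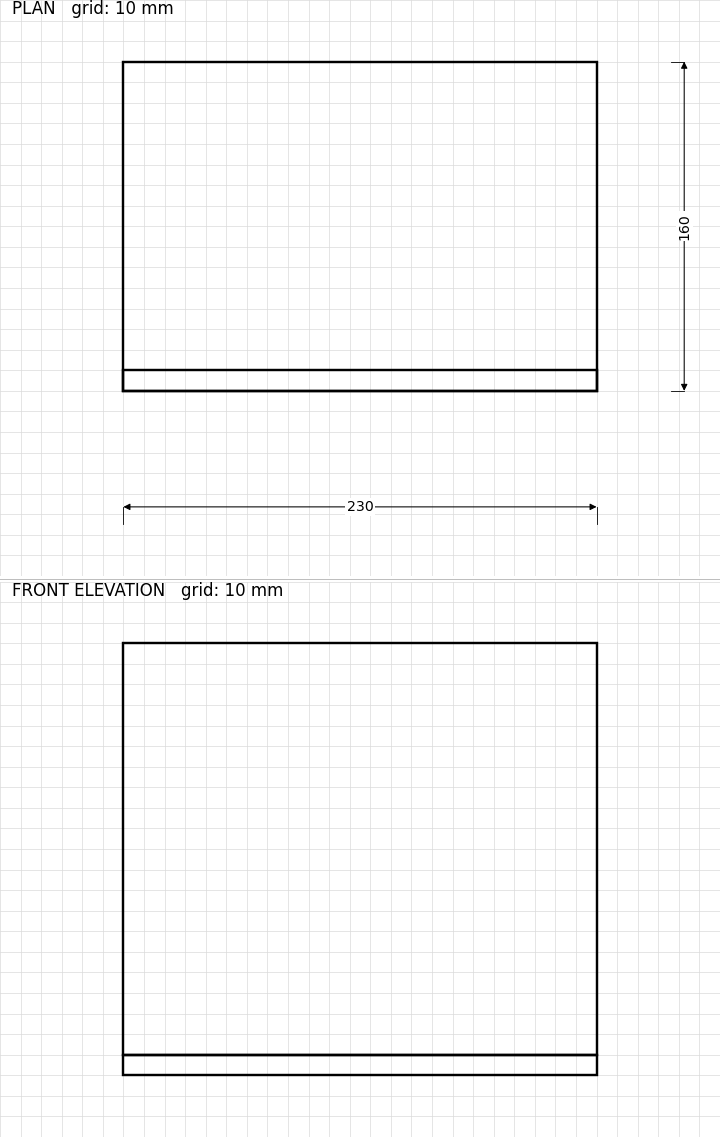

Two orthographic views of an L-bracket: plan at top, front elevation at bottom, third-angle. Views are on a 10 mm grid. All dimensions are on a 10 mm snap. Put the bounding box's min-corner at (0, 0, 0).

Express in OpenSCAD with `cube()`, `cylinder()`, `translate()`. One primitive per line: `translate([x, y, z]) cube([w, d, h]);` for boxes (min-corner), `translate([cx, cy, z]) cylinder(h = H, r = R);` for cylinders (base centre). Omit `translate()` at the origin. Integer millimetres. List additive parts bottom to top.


cube([230, 160, 10]);
translate([0, 0, 10]) cube([230, 10, 200]);
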